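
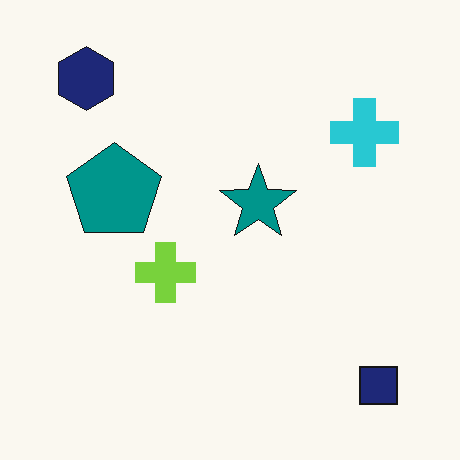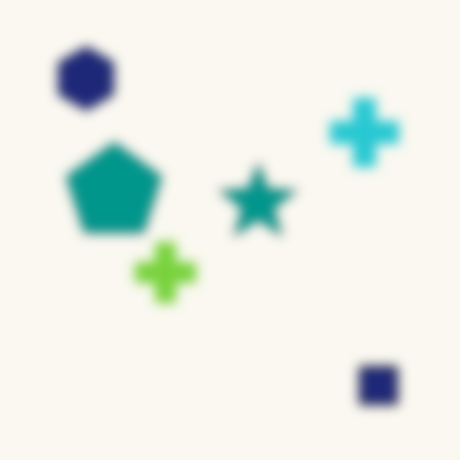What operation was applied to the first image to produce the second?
Strongly gaussian-blurred.

Shape edges and outlines are uniformly softened across the whole image.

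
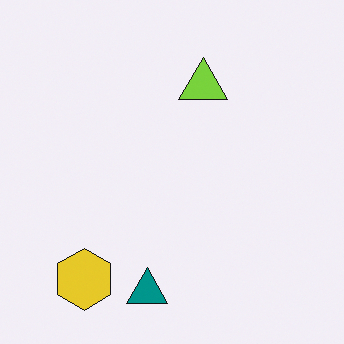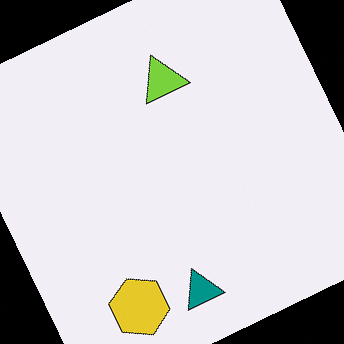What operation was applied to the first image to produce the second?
The transformation is: rotated counter-clockwise by a moderate amount.

Every shape is tilted by the same angle and the image corners show triangular fill wedges — a whole-image rotation by a non-right angle.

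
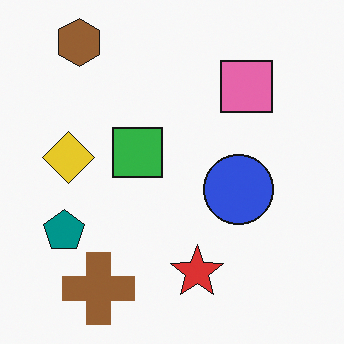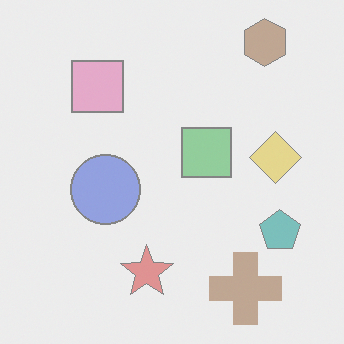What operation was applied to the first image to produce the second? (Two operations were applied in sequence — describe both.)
This is the original image flipped horizontally (left ↔ right), then given much lower contrast.

The teal pentagon is in the bottom-left of the first image and the bottom-right of the second — shapes on opposite sides of the vertical midline have swapped in a mirror flip. Tones are pushed toward mid-grey across the whole image — a global contrast change.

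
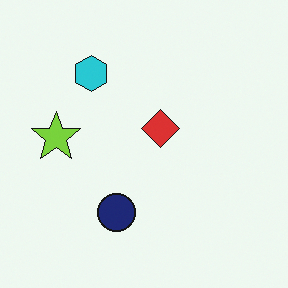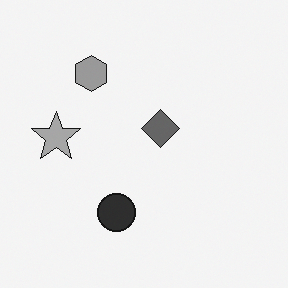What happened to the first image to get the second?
The second image is the first converted to grayscale.

All color is removed — every shape is now a shade of grey.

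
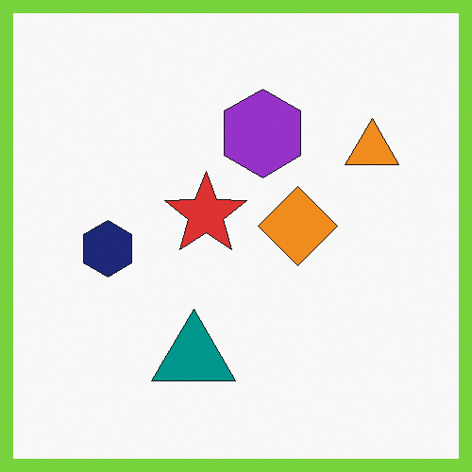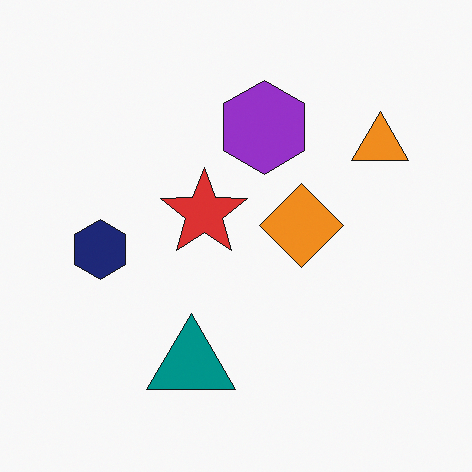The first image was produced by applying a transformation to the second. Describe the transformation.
The first image is the second framed with a lime border.

A solid lime frame runs around the edge of the first image, with the content slightly shrunk inside it.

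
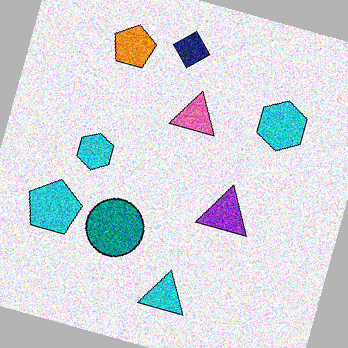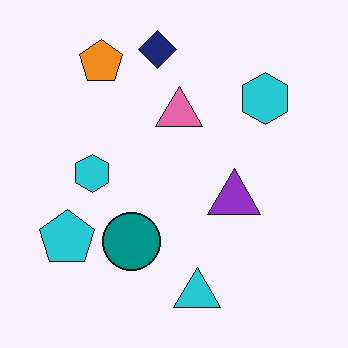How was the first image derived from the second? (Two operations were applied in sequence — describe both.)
This is the original image degraded with strong gaussian noise, then rotated clockwise by a clearly visible amount.

Random speckle covers the whole image, including the flat background. Every shape is tilted by the same angle and the image corners show triangular fill wedges — a whole-image rotation by a non-right angle.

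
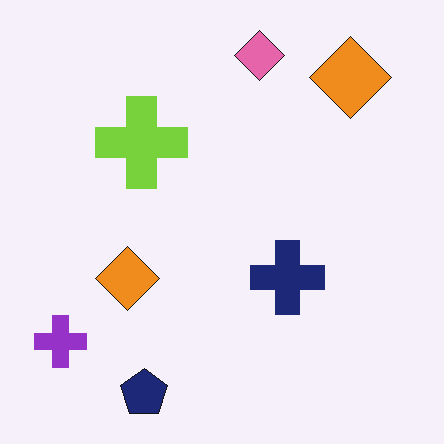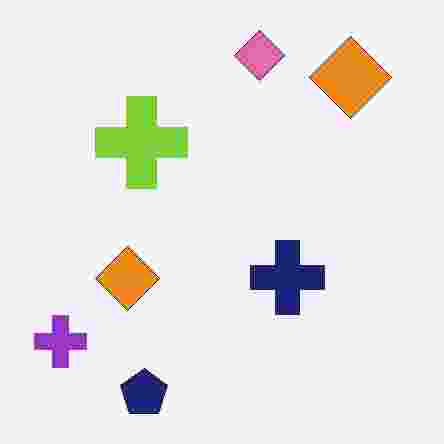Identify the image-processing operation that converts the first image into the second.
The image was heavily JPEG-compressed with obvious blocking artifacts.

Blocky 8×8 compression artifacts appear around shape edges and the flat background shows ringing — characteristic JPEG degradation.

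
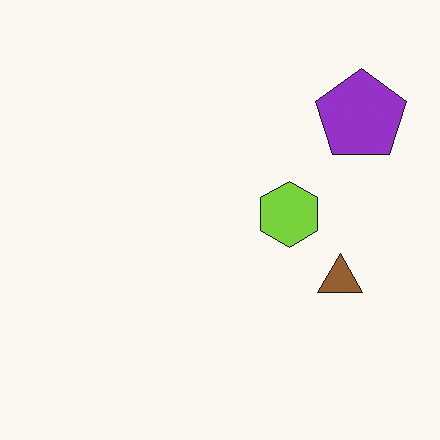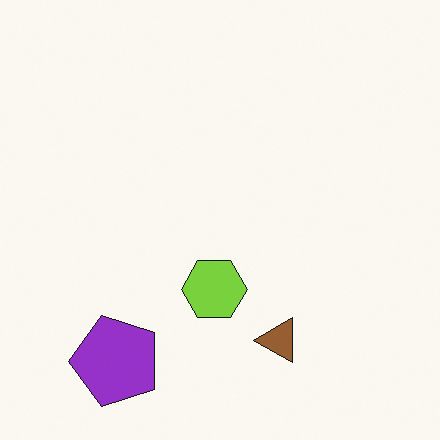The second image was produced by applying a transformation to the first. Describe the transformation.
The transformation is: transposed (reflected across the top-left ↔ bottom-right diagonal).

Shapes have swapped their row and column positions — what was in the top-right is now in the bottom-left — a diagonal reflection.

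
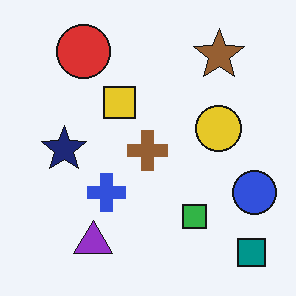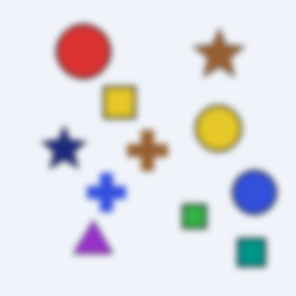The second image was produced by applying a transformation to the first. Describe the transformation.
This is the original image moderately blurred.

Shape edges and outlines are uniformly softened across the whole image.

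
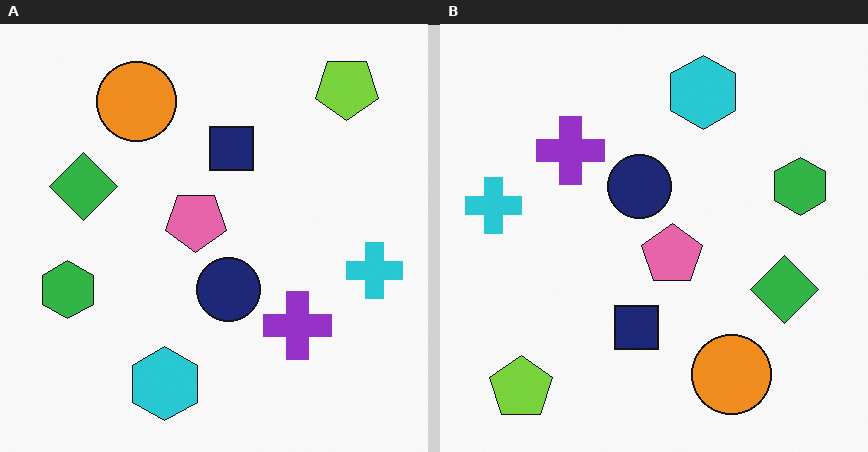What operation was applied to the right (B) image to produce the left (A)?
It was rotated 180°.

The lime pentagon sits in the bottom-left of the right (B) image and the top-right of the left (A) — consistent with a whole-image 180° rotation.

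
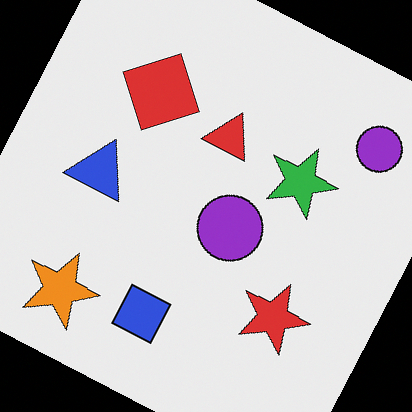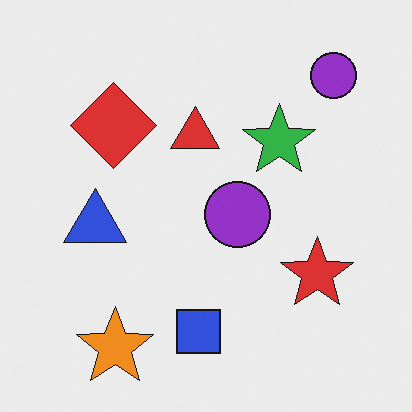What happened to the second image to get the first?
The first image is the second rotated clockwise by a moderate amount.

Every shape is tilted by the same angle and the image corners show triangular fill wedges — a whole-image rotation by a non-right angle.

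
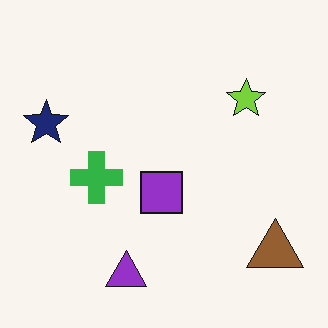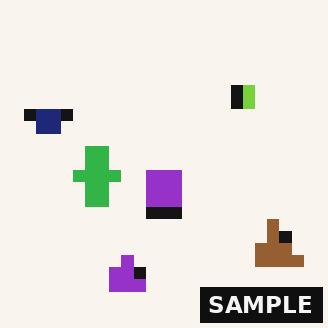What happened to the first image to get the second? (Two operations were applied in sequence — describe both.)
It was coarsely pixelated, then watermarked with the text "SAMPLE" in the lower-right corner.

Shapes are reduced to large square blocks; fine edges and outlines are lost — a downscale-then-upscale (mosaic) effect. A dark label reading "SAMPLE" appears in the lower-right corner.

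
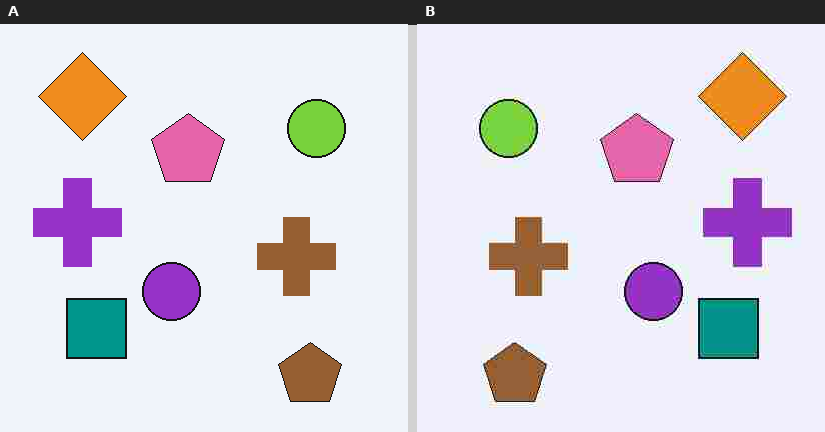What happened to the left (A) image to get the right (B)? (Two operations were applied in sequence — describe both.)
The transformation is: flipped horizontally (left ↔ right), then heavily JPEG-compressed with obvious blocking artifacts.

The purple cross is in the left of the left (A) image and the right of the right (B) — shapes on opposite sides of the vertical midline have swapped in a mirror flip. Blocky 8×8 compression artifacts appear around shape edges and the flat background shows ringing — characteristic JPEG degradation.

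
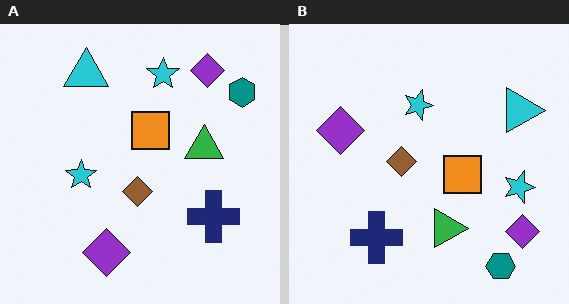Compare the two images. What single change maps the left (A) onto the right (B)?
The image was rotated 90° clockwise.

The teal hexagon sits in the top-right of the left (A) image and the bottom-right of the right (B) — consistent with a whole-image 90° clockwise rotation.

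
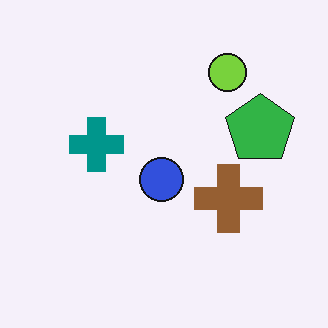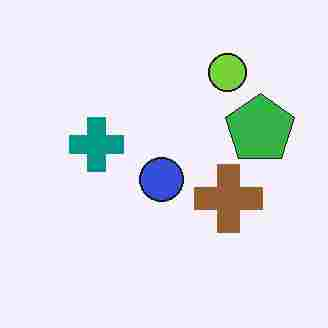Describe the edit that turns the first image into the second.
The transformation is: degraded with heavy JPEG compression.

Blocky 8×8 compression artifacts appear around shape edges and the flat background shows ringing — characteristic JPEG degradation.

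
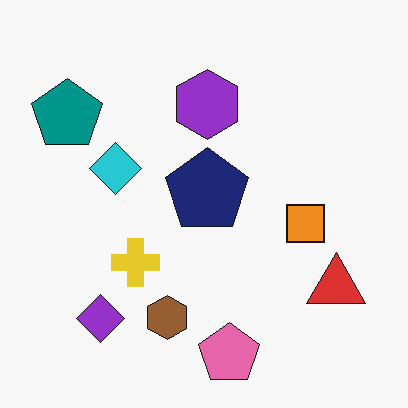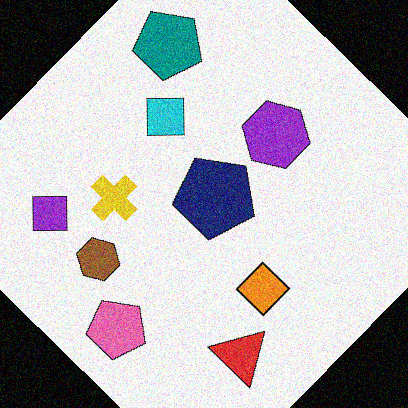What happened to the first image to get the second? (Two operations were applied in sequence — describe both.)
This is the original image rotated clockwise by a large amount — several tens of degrees, then degraded with visible gaussian noise.

Every shape is tilted by the same angle and the image corners show triangular fill wedges — a whole-image rotation by a non-right angle. Random speckle covers the whole image, including the flat background.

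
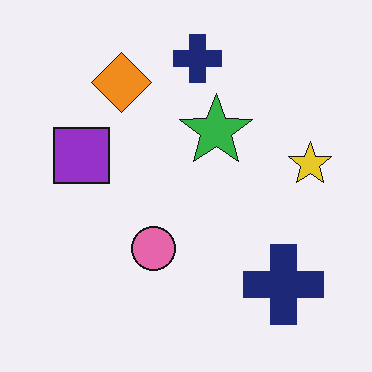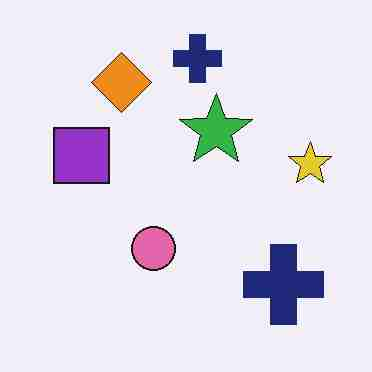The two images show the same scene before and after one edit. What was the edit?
The transformation is: heavily JPEG-compressed with obvious blocking artifacts.

Blocky 8×8 compression artifacts appear around shape edges and the flat background shows ringing — characteristic JPEG degradation.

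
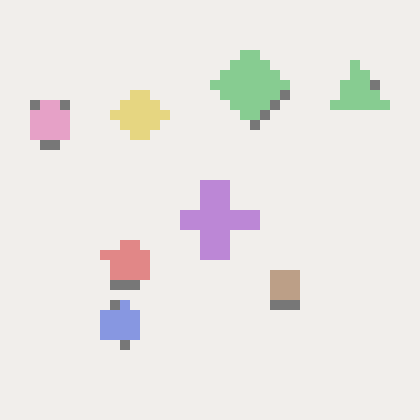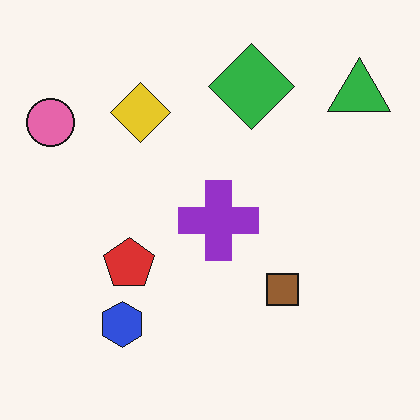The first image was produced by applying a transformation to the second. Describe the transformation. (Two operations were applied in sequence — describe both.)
The transformation is: coarsely pixelated, then washed out (contrast reduced).

Shapes are reduced to large square blocks; fine edges and outlines are lost — a downscale-then-upscale (mosaic) effect. Tones are pushed toward mid-grey across the whole image — a global contrast change.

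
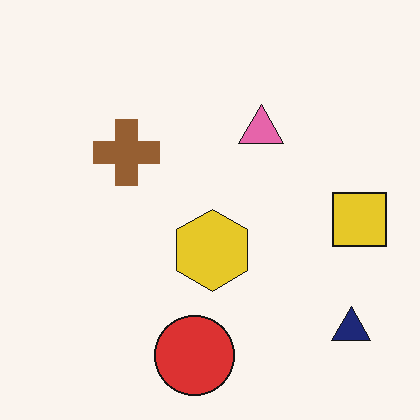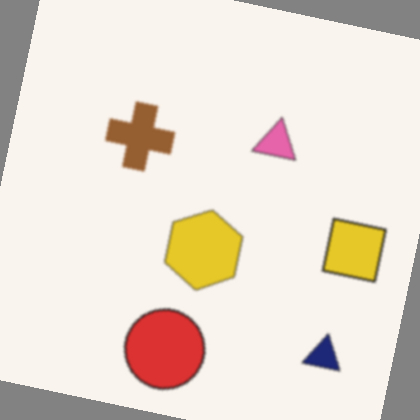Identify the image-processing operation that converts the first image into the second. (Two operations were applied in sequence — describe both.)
Lightly blurred, then rotated clockwise by a small amount.

Shape edges and outlines are uniformly softened across the whole image. Every shape is tilted by the same angle and the image corners show triangular fill wedges — a whole-image rotation by a non-right angle.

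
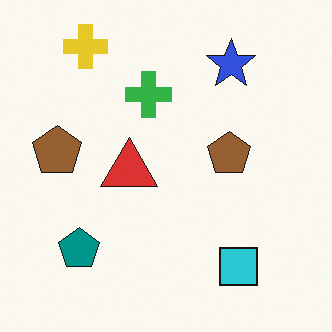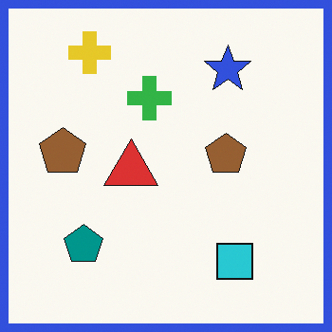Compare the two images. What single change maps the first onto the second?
The second image is the first framed with a blue border.

A solid blue frame runs around the edge of the second image, with the content slightly shrunk inside it.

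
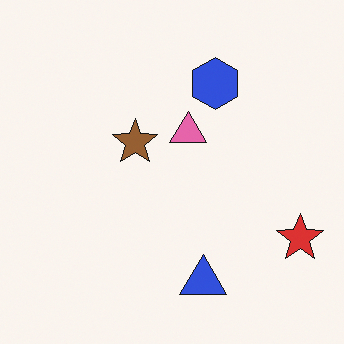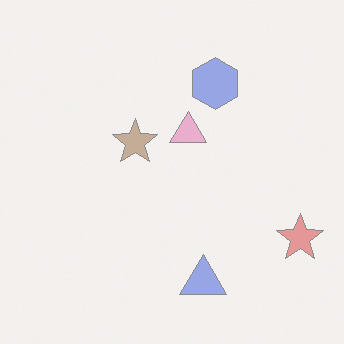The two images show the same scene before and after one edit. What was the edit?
Washed out (contrast reduced).

Tones are pushed toward mid-grey across the whole image — a global contrast change.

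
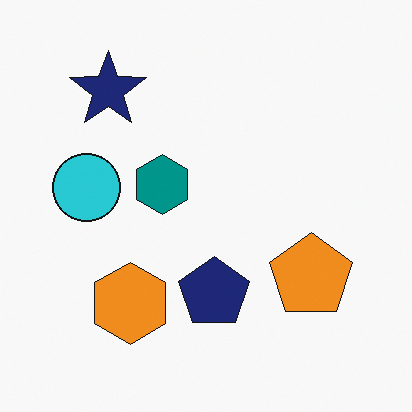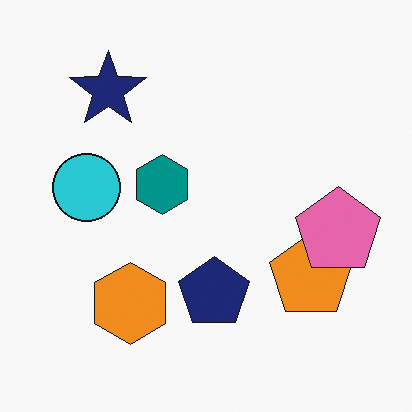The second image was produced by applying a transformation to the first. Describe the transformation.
It was overlaid with an additional pink pentagon.

A pink pentagon appears in the second image that is absent from the first.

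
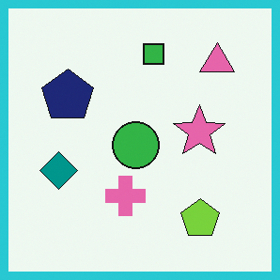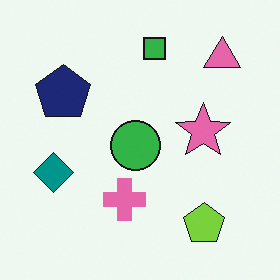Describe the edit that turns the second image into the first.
This is the original image framed with a cyan border.

A solid cyan frame runs around the edge of the first image, with the content slightly shrunk inside it.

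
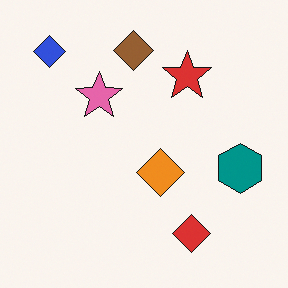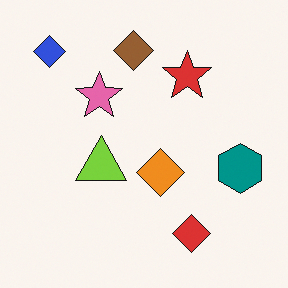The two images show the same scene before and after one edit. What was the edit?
It was overlaid with an additional lime triangle.

A lime triangle appears in the second image that is absent from the first.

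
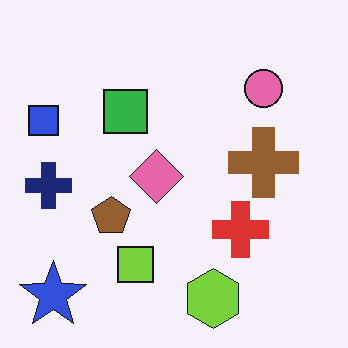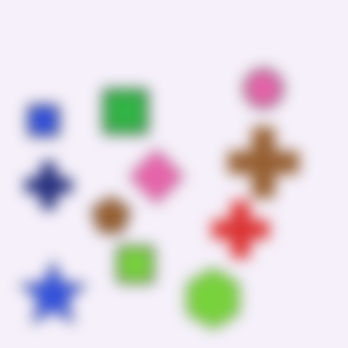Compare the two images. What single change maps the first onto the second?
The image was strongly gaussian-blurred.

Shape edges and outlines are uniformly softened across the whole image.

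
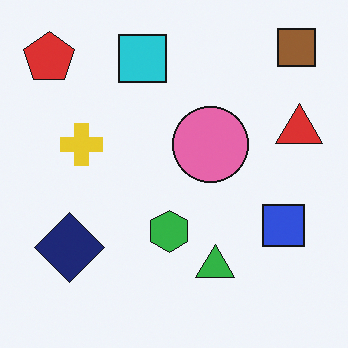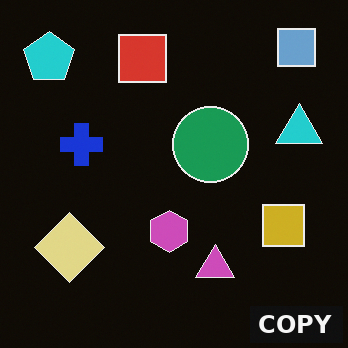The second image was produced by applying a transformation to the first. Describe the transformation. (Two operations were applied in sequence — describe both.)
The image was color-inverted (negative), then watermarked with the text "COPY" in the lower-right corner.

The light background has become dark and every shape's color is its complement — a photographic negative. A dark label reading "COPY" appears in the lower-right corner.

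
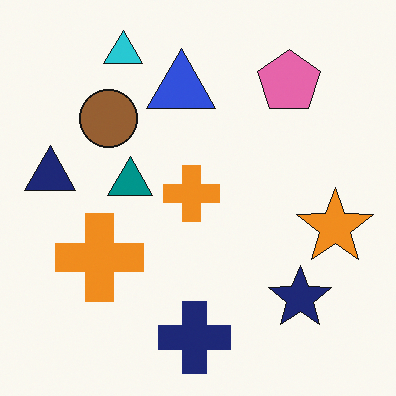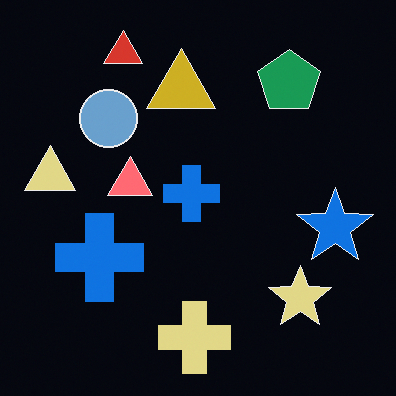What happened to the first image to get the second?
The second image is the first color-inverted (negative).

The light background has become dark and every shape's color is its complement — a photographic negative.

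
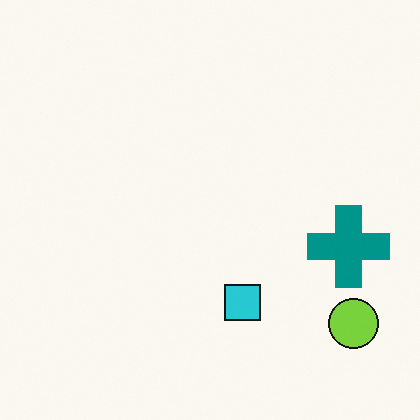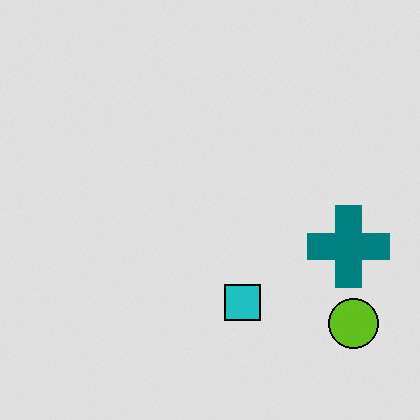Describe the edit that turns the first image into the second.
Posterized to a reduced palette.

Each flat color has snapped to a coarser quantized level — most visibly, the near-white background has dropped to a flat grey.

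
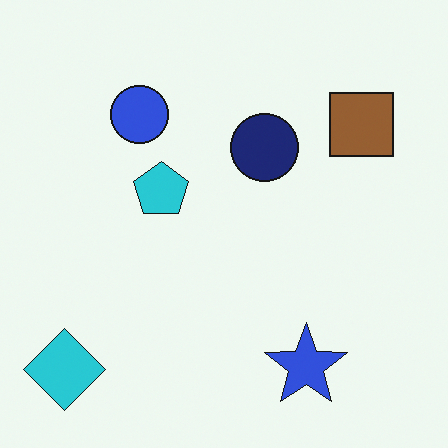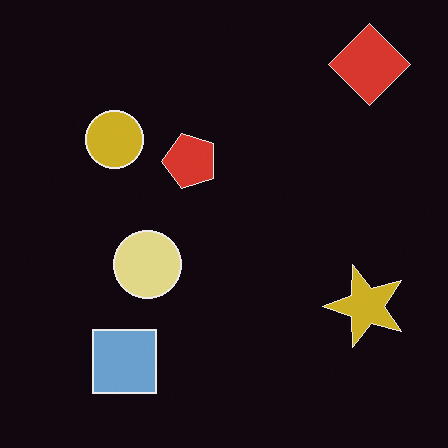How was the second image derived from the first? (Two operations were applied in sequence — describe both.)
This is the original image color-inverted (negative), then transposed (reflected across the top-left ↔ bottom-right diagonal).

The light background has become dark and every shape's color is its complement — a photographic negative. Shapes have swapped their row and column positions — what was in the top-right is now in the bottom-left — a diagonal reflection.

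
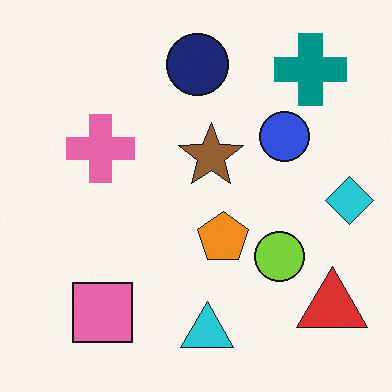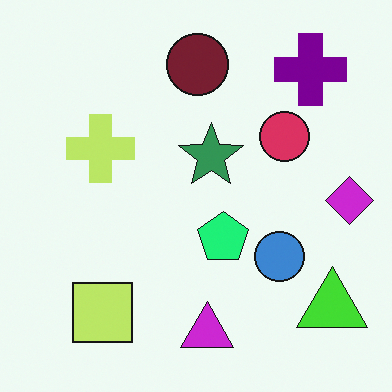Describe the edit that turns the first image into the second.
Hue-shifted by a moderate amount.

Every shape's color has rotated by the same amount around the hue wheel — a uniform hue shift.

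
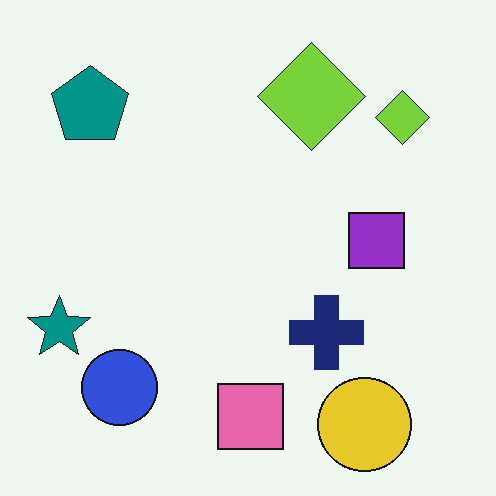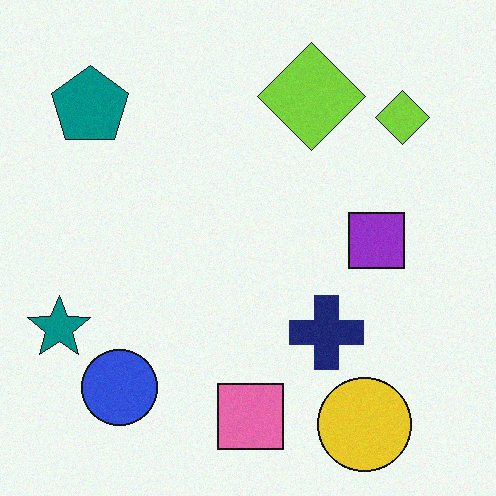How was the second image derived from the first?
The transformation is: degraded with light additive noise.

Random speckle covers the whole image, including the flat background.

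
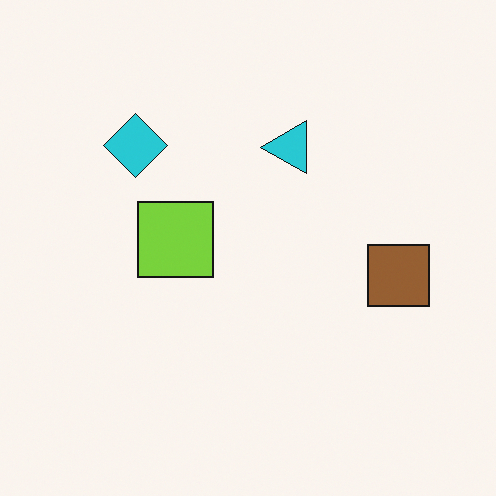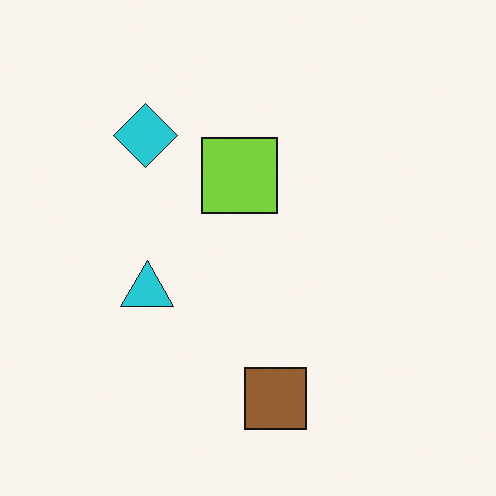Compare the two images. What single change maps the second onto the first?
The first image is the second transposed (reflected across the top-left ↔ bottom-right diagonal).

Shapes have swapped their row and column positions — what was in the top-right is now in the bottom-left — a diagonal reflection.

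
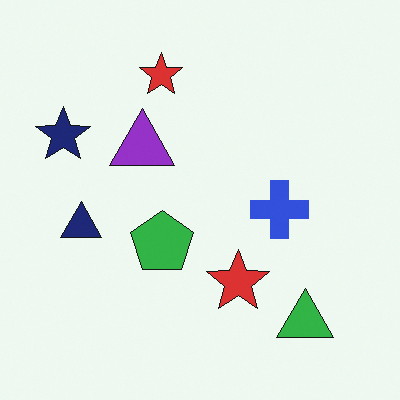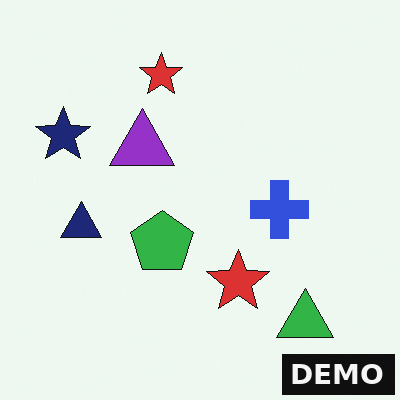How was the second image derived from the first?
The transformation is: watermarked with the text "DEMO" in the lower-right corner.

A dark label reading "DEMO" appears in the lower-right corner.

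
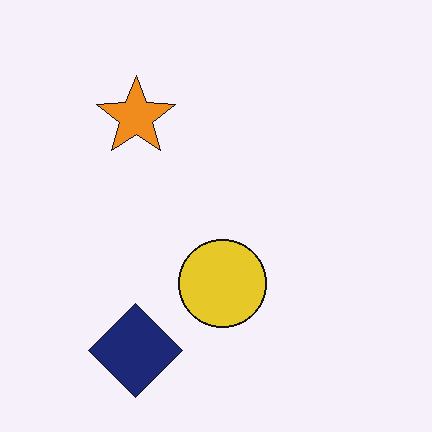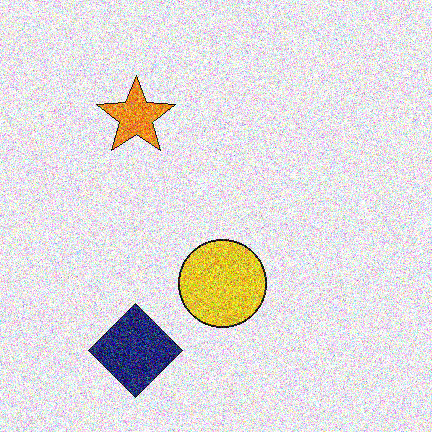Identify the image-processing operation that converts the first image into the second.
The transformation is: degraded with heavy additive noise.

Random speckle covers the whole image, including the flat background.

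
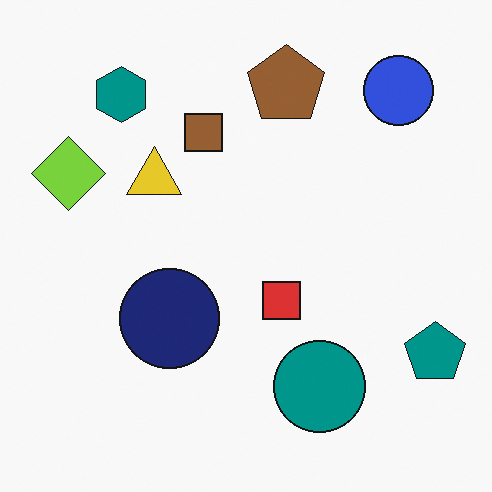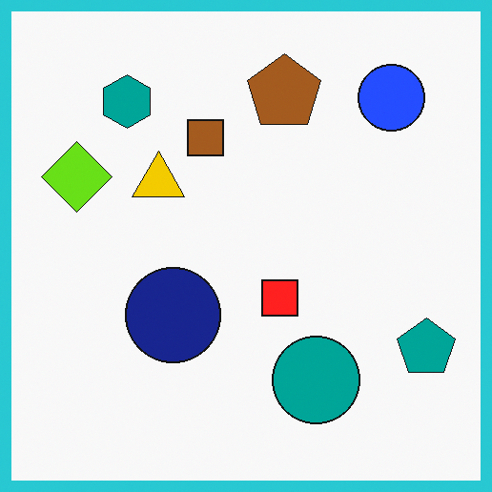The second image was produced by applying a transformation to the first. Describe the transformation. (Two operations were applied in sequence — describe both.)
The second image is the first slightly oversaturated, then framed with a cyan border.

All colors are more vivid — a global saturation change. A solid cyan frame runs around the edge of the second image, with the content slightly shrunk inside it.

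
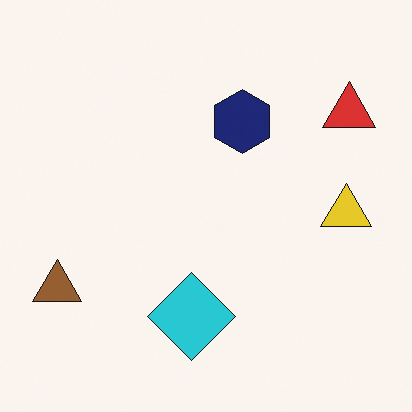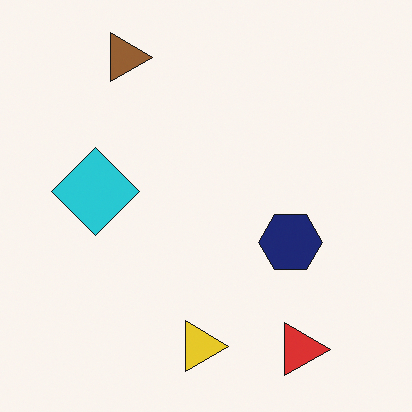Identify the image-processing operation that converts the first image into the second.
The image was rotated 90° clockwise.

The red triangle sits in the top-right of the first image and the bottom-right of the second — consistent with a whole-image 90° clockwise rotation.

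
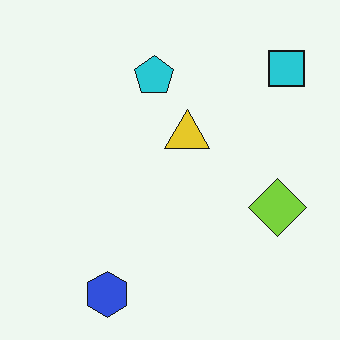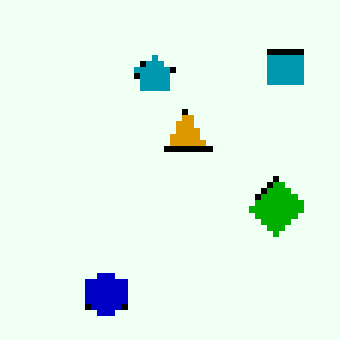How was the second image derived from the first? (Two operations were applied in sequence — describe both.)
The image was pixelated into visible square blocks, then given much higher contrast.

Shapes are reduced to large square blocks; fine edges and outlines are lost — a downscale-then-upscale (mosaic) effect. Tones are pushed away from mid-grey across the whole image — a global contrast change.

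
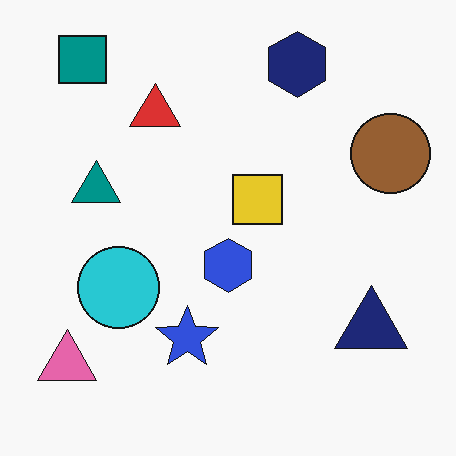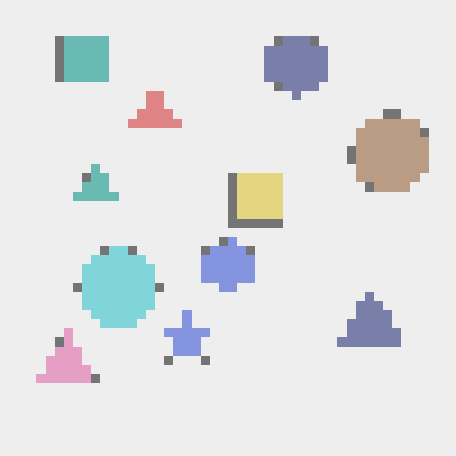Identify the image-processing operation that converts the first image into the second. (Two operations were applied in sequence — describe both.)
It was given much lower contrast, then heavily pixelated into large blocks.

Tones are pushed toward mid-grey across the whole image — a global contrast change. Shapes are reduced to large square blocks; fine edges and outlines are lost — a downscale-then-upscale (mosaic) effect.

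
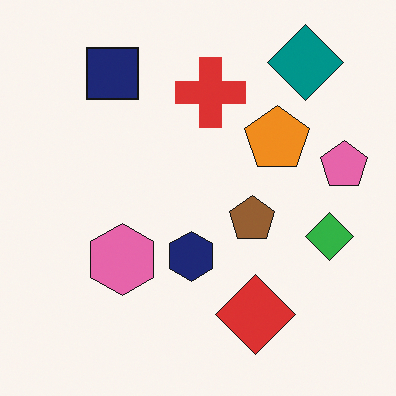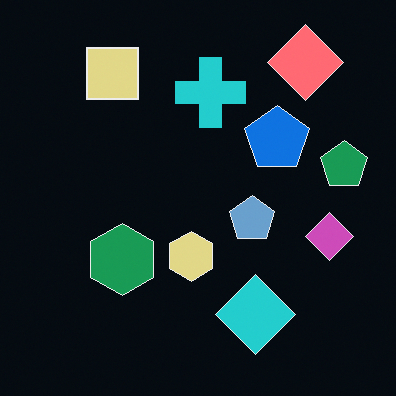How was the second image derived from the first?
The image was color-inverted (negative).

The light background has become dark and every shape's color is its complement — a photographic negative.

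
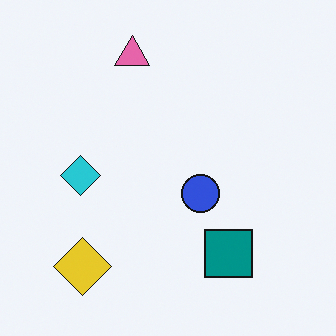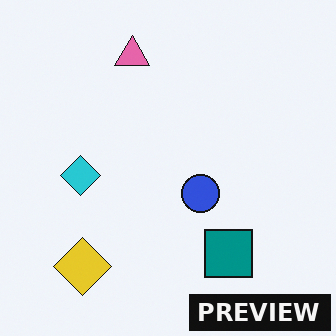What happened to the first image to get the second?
The transformation is: watermarked with the text "PREVIEW" in the lower-right corner.

A dark label reading "PREVIEW" appears in the lower-right corner.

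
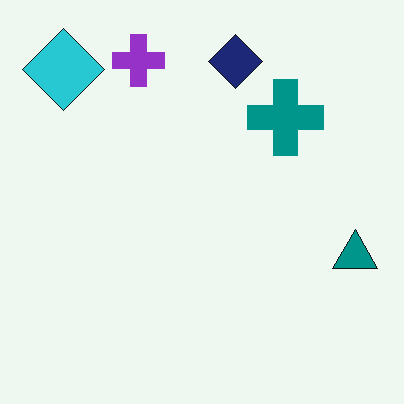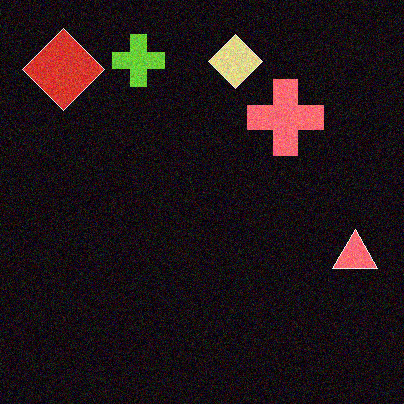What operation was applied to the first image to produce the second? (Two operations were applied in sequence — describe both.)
This is the original image degraded with moderate additive noise, then color-inverted (negative).

Random speckle covers the whole image, including the flat background. The light background has become dark and every shape's color is its complement — a photographic negative.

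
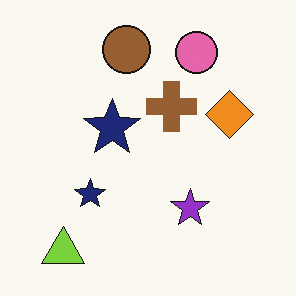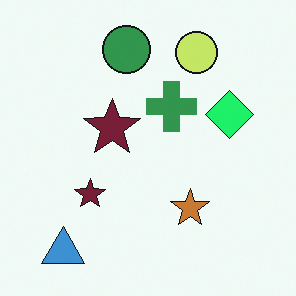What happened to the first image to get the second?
The second image is the first hue-shifted noticeably.

Every shape's color has rotated by the same amount around the hue wheel — a uniform hue shift.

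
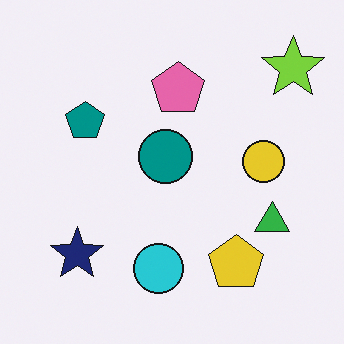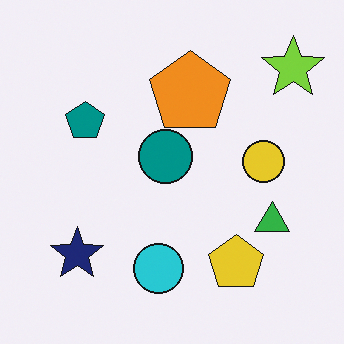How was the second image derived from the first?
The image was overlaid with an additional orange pentagon.

An orange pentagon appears in the second image that is absent from the first.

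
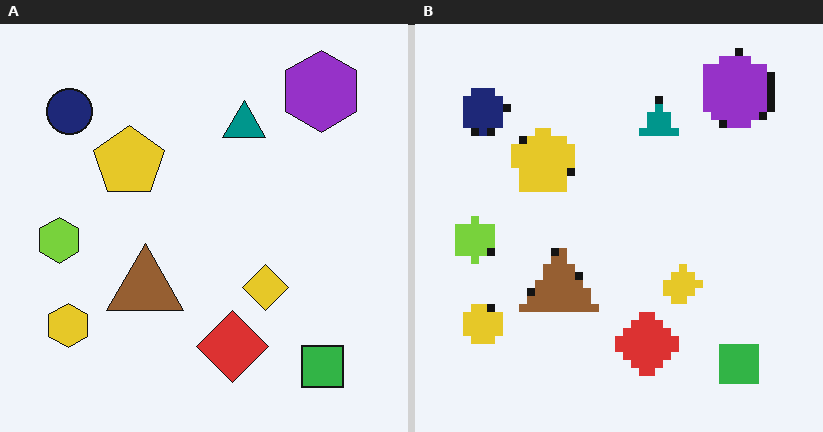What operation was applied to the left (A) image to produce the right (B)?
The right (B) image is the left (A) pixelated into visible square blocks.

Shapes are reduced to large square blocks; fine edges and outlines are lost — a downscale-then-upscale (mosaic) effect.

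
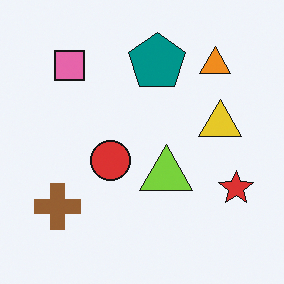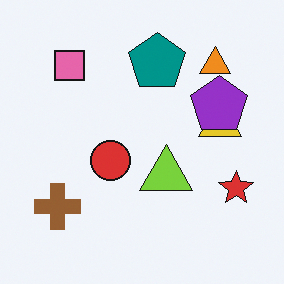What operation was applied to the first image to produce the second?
This is the original image overlaid with an additional purple pentagon.

A purple pentagon appears in the second image that is absent from the first.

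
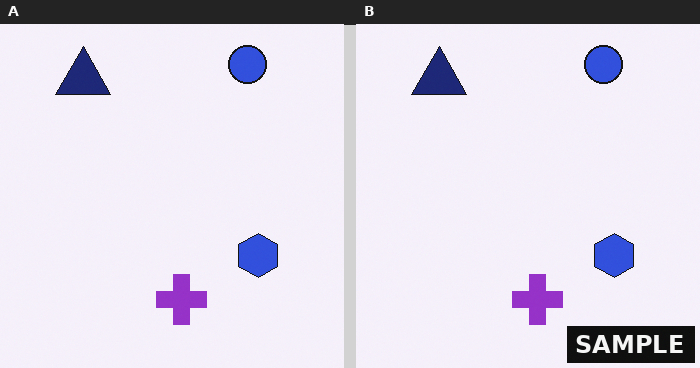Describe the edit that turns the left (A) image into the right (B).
This is the original image watermarked with the text "SAMPLE" in the lower-right corner.

A dark label reading "SAMPLE" appears in the lower-right corner.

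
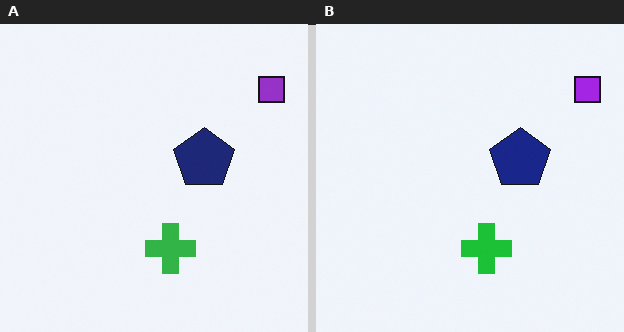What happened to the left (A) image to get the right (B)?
The right (B) image is the left (A) slightly oversaturated.

All colors are more vivid — a global saturation change.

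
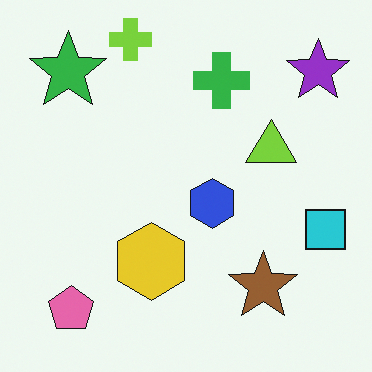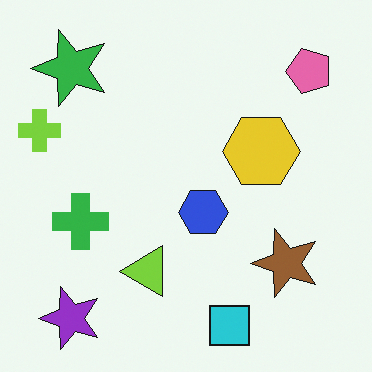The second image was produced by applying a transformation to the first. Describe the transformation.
It was transposed (reflected across the top-left ↔ bottom-right diagonal).

Shapes have swapped their row and column positions — what was in the top-right is now in the bottom-left — a diagonal reflection.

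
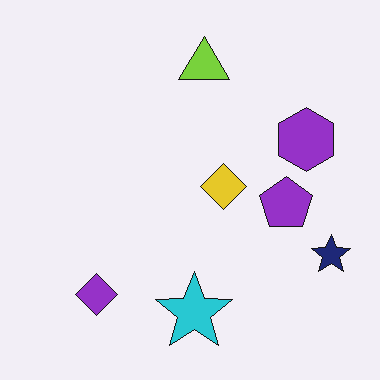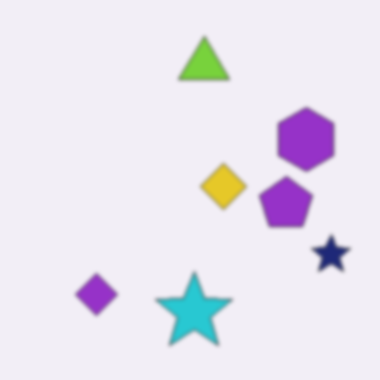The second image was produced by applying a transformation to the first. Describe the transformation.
Lightly blurred.

Shape edges and outlines are uniformly softened across the whole image.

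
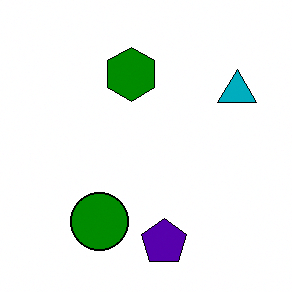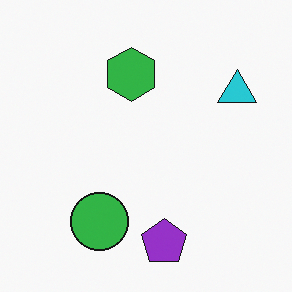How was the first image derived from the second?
This is the original image boosted in contrast.

Tones are pushed away from mid-grey across the whole image — a global contrast change.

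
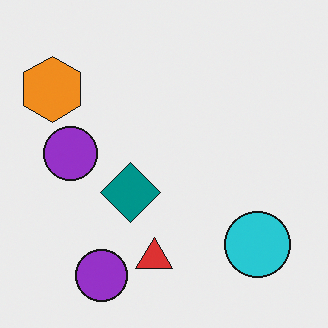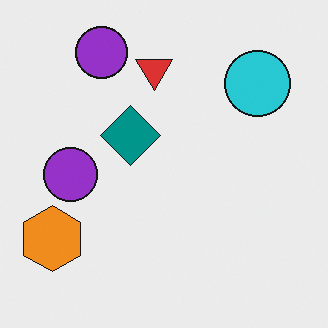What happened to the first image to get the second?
The transformation is: flipped vertically (top ↔ bottom).

The red triangle is in the bottom of the first image and the top of the second — shapes on opposite sides of the horizontal midline have swapped in a mirror flip.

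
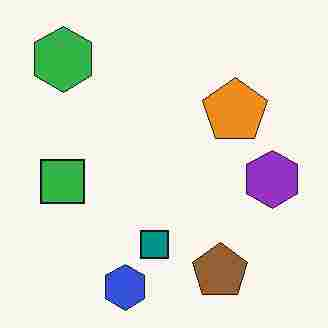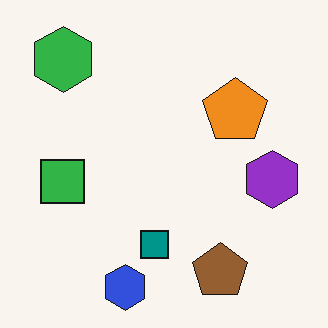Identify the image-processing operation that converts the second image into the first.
It was degraded with heavy JPEG compression.

Blocky 8×8 compression artifacts appear around shape edges and the flat background shows ringing — characteristic JPEG degradation.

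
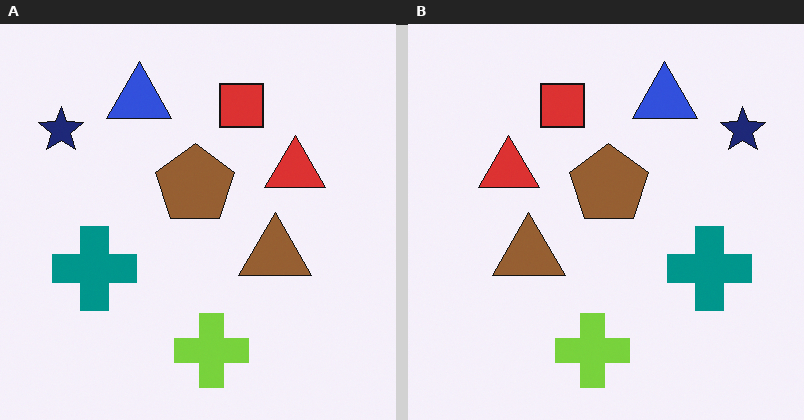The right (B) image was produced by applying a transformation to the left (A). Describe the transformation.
The transformation is: flipped horizontally (left ↔ right).

The navy star is in the top-left of the left (A) image and the top-right of the right (B) — shapes on opposite sides of the vertical midline have swapped in a mirror flip.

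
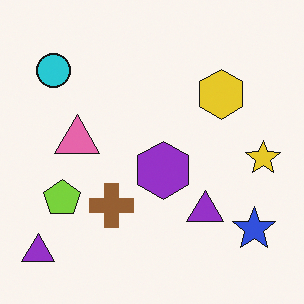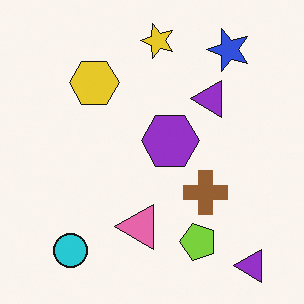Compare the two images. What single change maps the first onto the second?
The image was rotated 90° counter-clockwise.

The cyan circle sits in the top-left of the first image and the bottom-left of the second — consistent with a whole-image 90° counter-clockwise rotation.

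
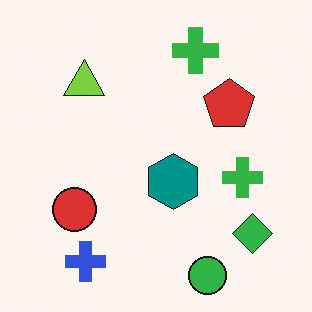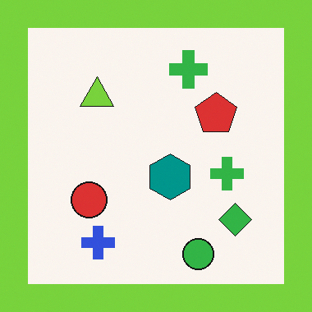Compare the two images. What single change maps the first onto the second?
This is the original image framed with a lime border.

A solid lime frame runs around the edge of the second image, with the content slightly shrunk inside it.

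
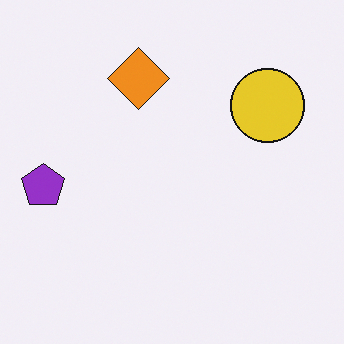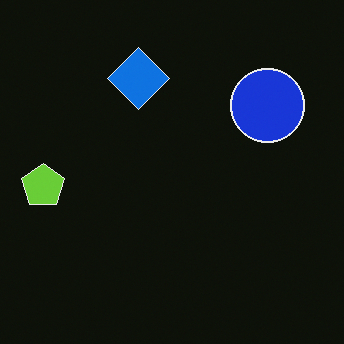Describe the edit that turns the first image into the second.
The second image is the first color-inverted (negative).

The light background has become dark and every shape's color is its complement — a photographic negative.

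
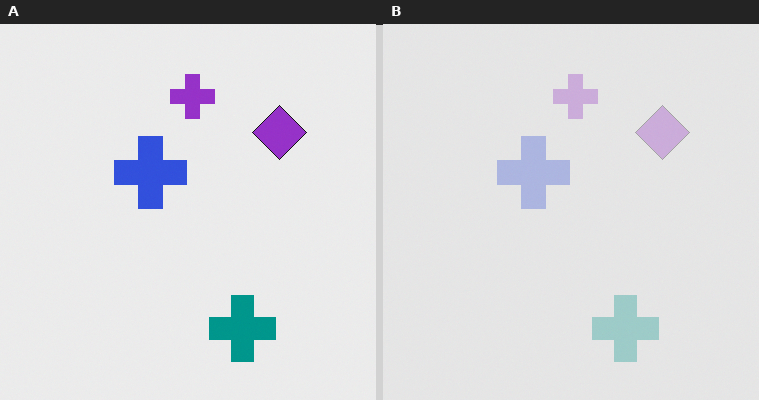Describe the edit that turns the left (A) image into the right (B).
The image was given much lower contrast.

Tones are pushed toward mid-grey across the whole image — a global contrast change.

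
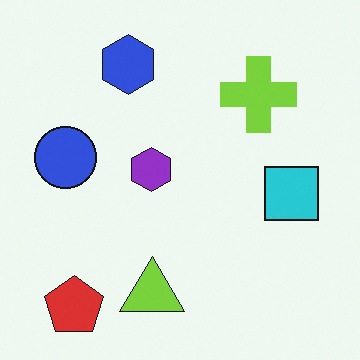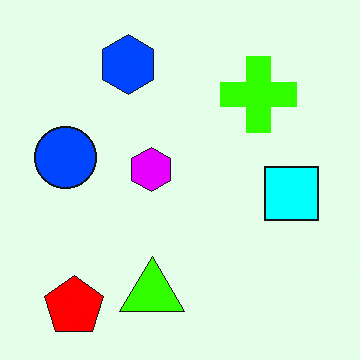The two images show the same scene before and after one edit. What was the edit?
The transformation is: heavily oversaturated.

All colors are more vivid — a global saturation change.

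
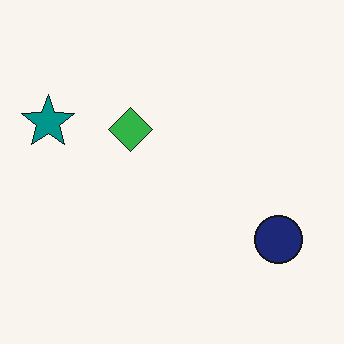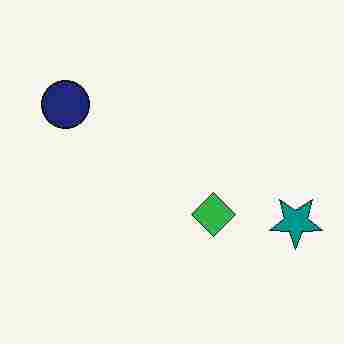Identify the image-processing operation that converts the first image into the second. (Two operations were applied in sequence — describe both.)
It was rotated 180°, then degraded with heavy JPEG compression.

The teal star sits in the left of the first image and the right of the second — consistent with a whole-image 180° rotation. Blocky 8×8 compression artifacts appear around shape edges and the flat background shows ringing — characteristic JPEG degradation.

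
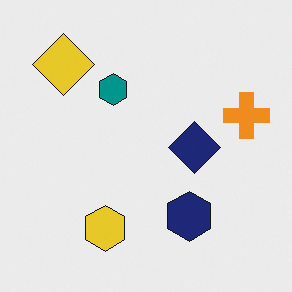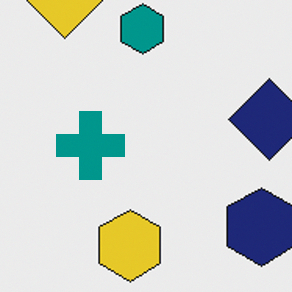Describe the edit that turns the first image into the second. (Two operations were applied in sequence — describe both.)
This is the original image cropped to a modestly smaller region and rescaled, then overlaid with an additional teal cross.

The visible shapes are larger and the field of view is narrower; shapes near the original edges may be partly or wholly outside the frame — a crop-and-rescale. A teal cross appears in the second image that is absent from the first.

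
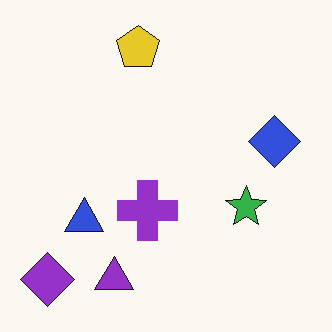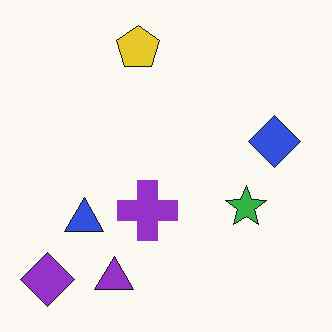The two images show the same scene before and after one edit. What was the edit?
The transformation is: given moderate JPEG compression.

Blocky 8×8 compression artifacts appear around shape edges and the flat background shows ringing — characteristic JPEG degradation.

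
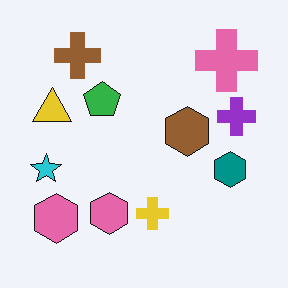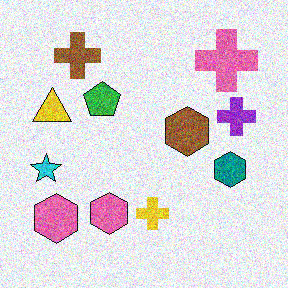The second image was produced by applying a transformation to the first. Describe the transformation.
It was degraded with a thick layer of grain.

Random speckle covers the whole image, including the flat background.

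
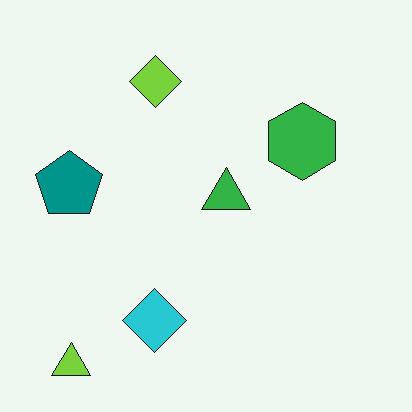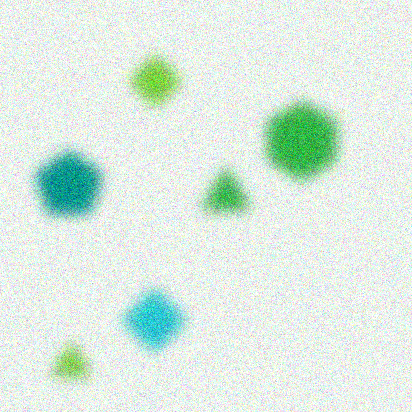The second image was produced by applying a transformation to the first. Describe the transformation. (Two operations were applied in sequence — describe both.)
This is the original image heavily blurred, then degraded with visible gaussian noise.

Shape edges and outlines are uniformly softened across the whole image. Random speckle covers the whole image, including the flat background.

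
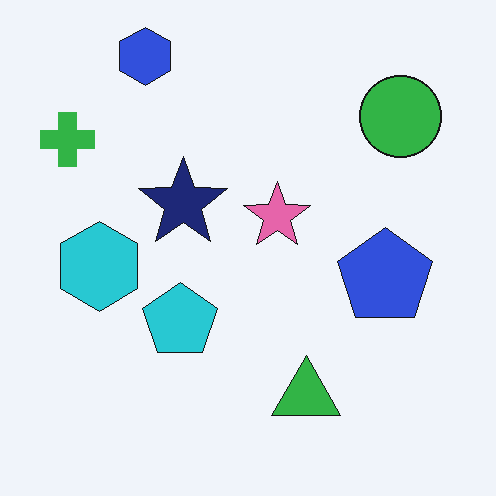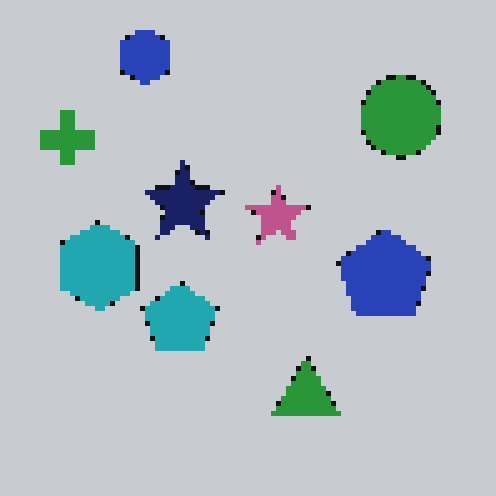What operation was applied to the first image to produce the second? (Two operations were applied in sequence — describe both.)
The image was lightly pixelated (a mild mosaic effect), then slightly darkened.

Shapes are reduced to large square blocks; fine edges and outlines are lost — a downscale-then-upscale (mosaic) effect. Every pixel — background and shapes alike — is uniformly darkened.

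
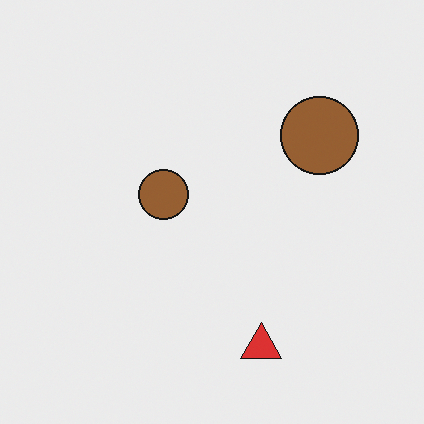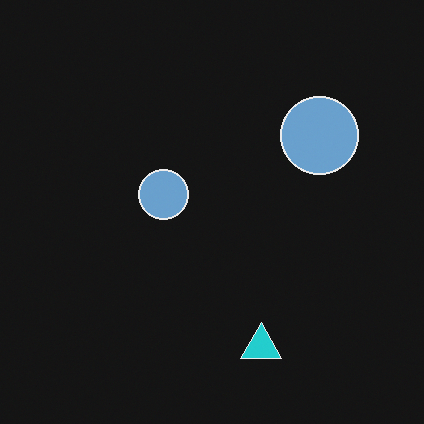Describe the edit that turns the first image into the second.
This is the original image color-inverted (negative).

The light background has become dark and every shape's color is its complement — a photographic negative.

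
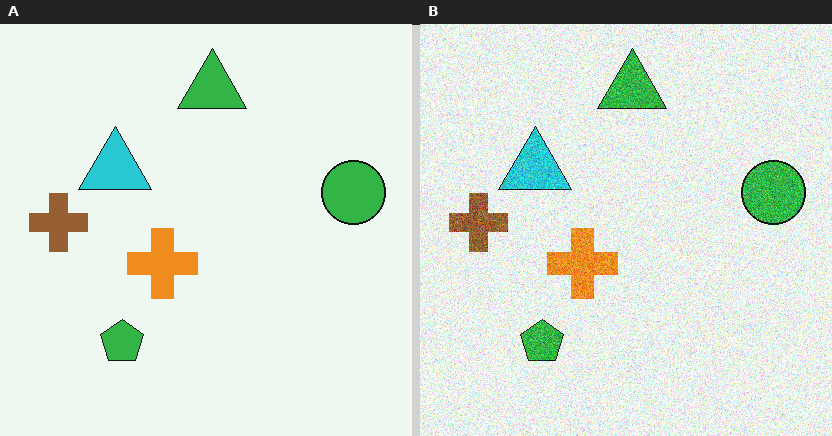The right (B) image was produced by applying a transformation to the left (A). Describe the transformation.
This is the original image degraded with strong gaussian noise.

Random speckle covers the whole image, including the flat background.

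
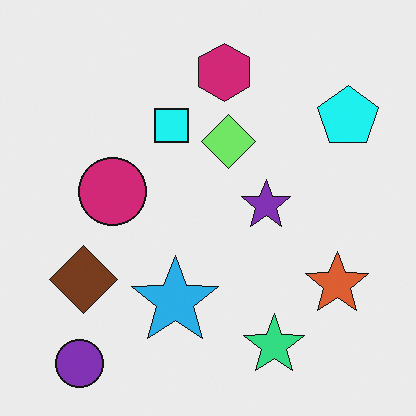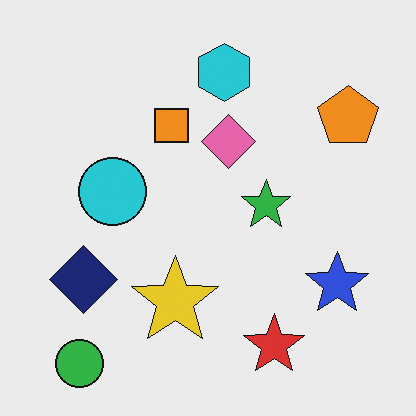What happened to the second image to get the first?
It was hue-shifted through roughly a third of the color wheel.

Every shape's color has rotated by the same amount around the hue wheel — a uniform hue shift.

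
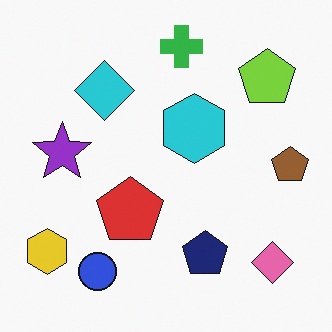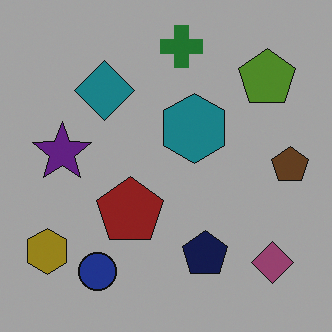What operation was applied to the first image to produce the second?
The second image is the first substantially darkened.

Every pixel — background and shapes alike — is uniformly darkened.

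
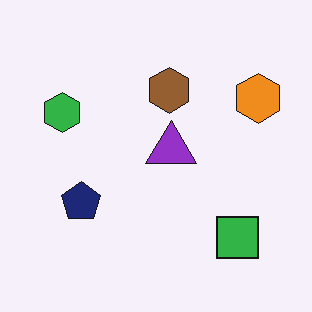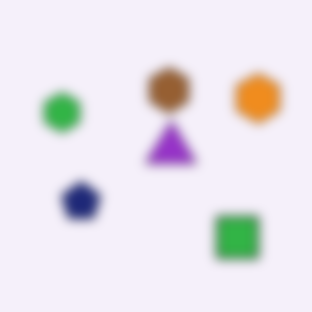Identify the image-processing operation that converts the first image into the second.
It was heavily blurred.

Shape edges and outlines are uniformly softened across the whole image.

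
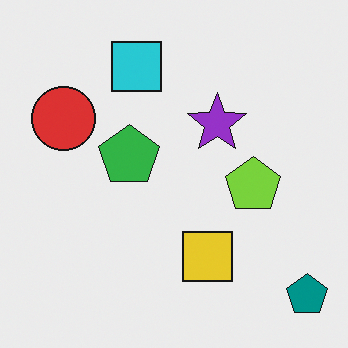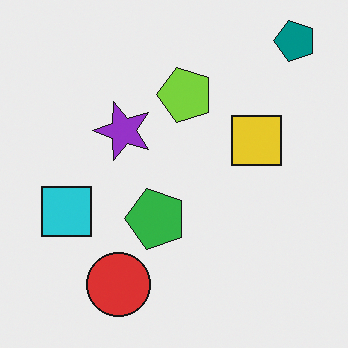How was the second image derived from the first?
The image was rotated 90° counter-clockwise.

The teal pentagon sits in the bottom-right of the first image and the top-right of the second — consistent with a whole-image 90° counter-clockwise rotation.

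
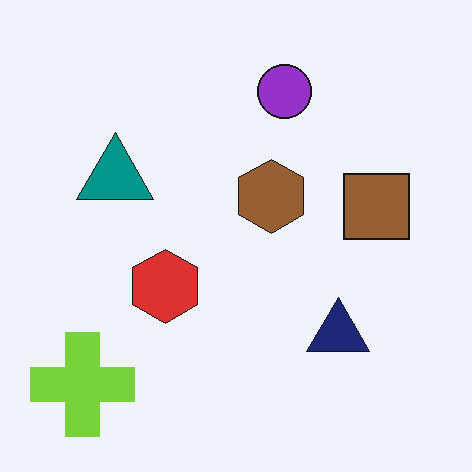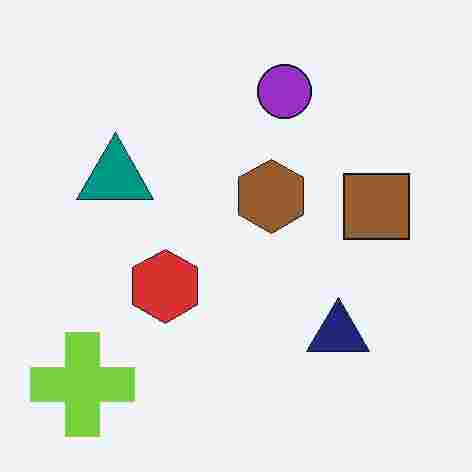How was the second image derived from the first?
The second image is the first heavily JPEG-compressed with obvious blocking artifacts.

Blocky 8×8 compression artifacts appear around shape edges and the flat background shows ringing — characteristic JPEG degradation.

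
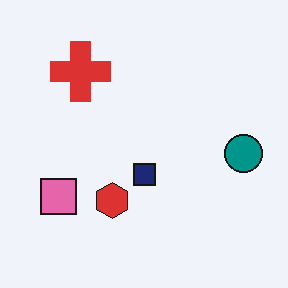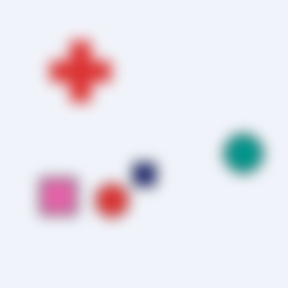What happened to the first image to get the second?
The transformation is: strongly gaussian-blurred.

Shape edges and outlines are uniformly softened across the whole image.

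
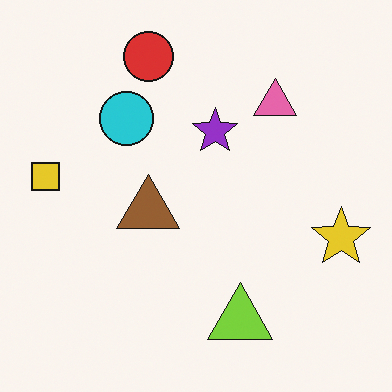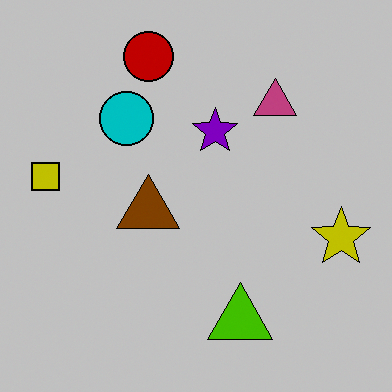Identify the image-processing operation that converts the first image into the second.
The transformation is: aggressively posterized.

Each flat color has snapped to a coarser quantized level — most visibly, the near-white background has dropped to a flat grey.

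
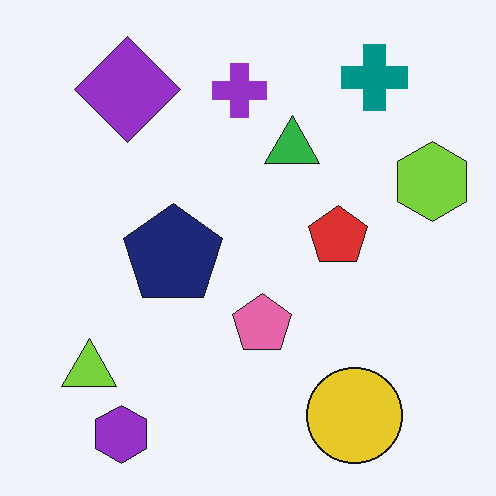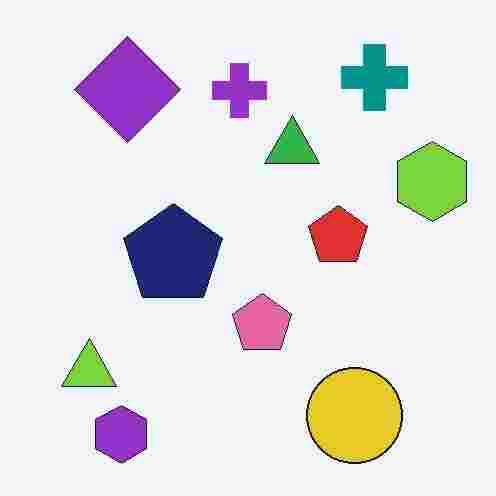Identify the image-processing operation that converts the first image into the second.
It was heavily JPEG-compressed with obvious blocking artifacts.

Blocky 8×8 compression artifacts appear around shape edges and the flat background shows ringing — characteristic JPEG degradation.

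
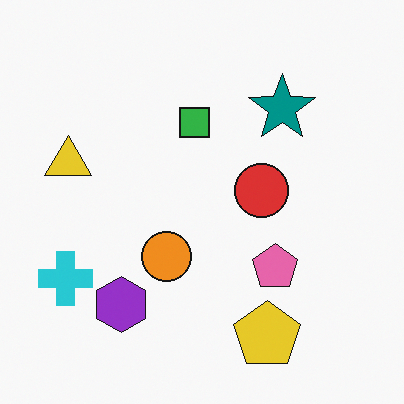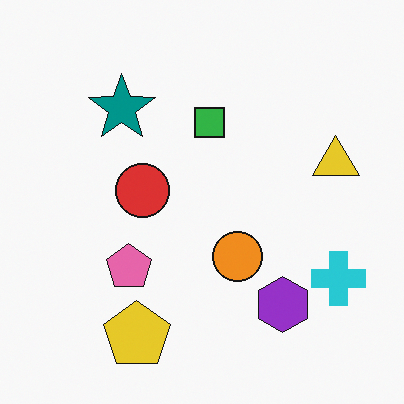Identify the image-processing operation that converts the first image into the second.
The second image is the first flipped horizontally (left ↔ right).

The cyan cross is in the bottom-left of the first image and the bottom-right of the second — shapes on opposite sides of the vertical midline have swapped in a mirror flip.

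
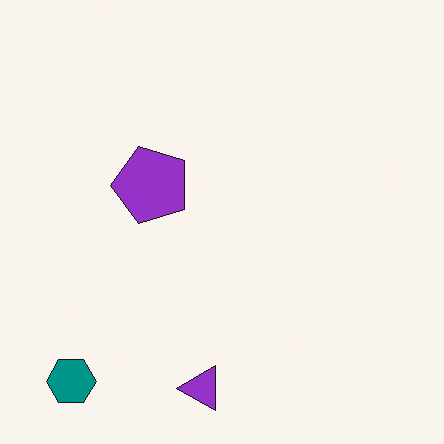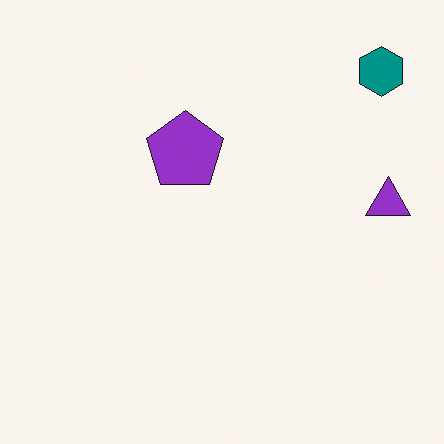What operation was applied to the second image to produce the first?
It was transposed (reflected across the top-left ↔ bottom-right diagonal).

Shapes have swapped their row and column positions — what was in the top-right is now in the bottom-left — a diagonal reflection.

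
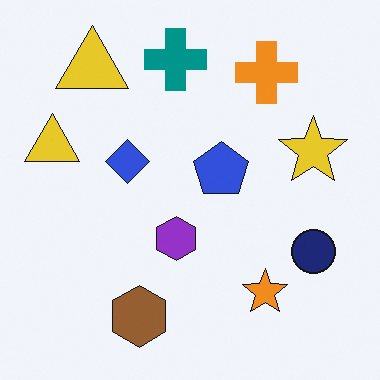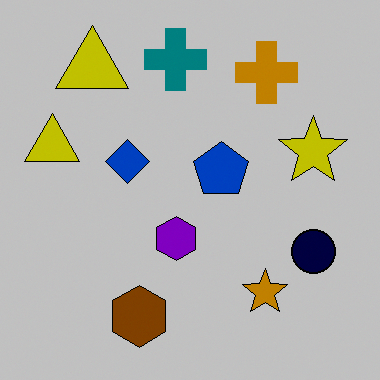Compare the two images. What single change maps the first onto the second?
The second image is the first heavily posterized to just a handful of flat colors.

Each flat color has snapped to a coarser quantized level — most visibly, the near-white background has dropped to a flat grey.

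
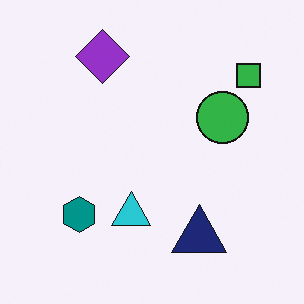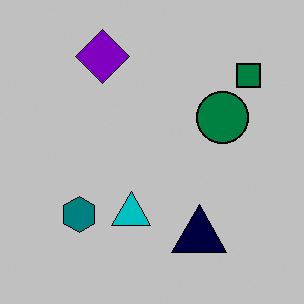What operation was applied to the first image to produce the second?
This is the original image heavily posterized to just a handful of flat colors.

Each flat color has snapped to a coarser quantized level — most visibly, the near-white background has dropped to a flat grey.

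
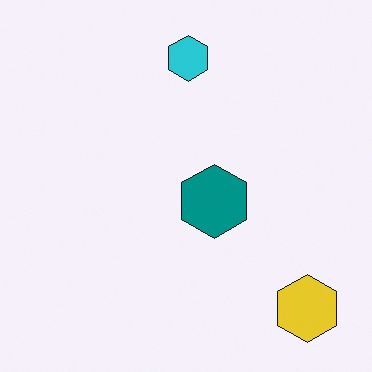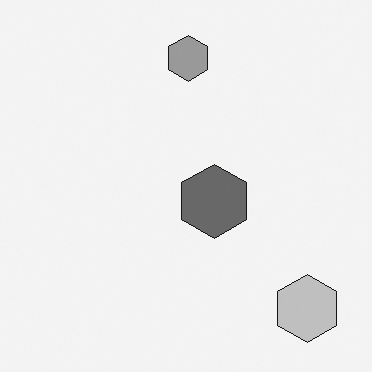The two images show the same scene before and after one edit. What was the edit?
This is the original image converted to grayscale.

All color is removed — every shape is now a shade of grey.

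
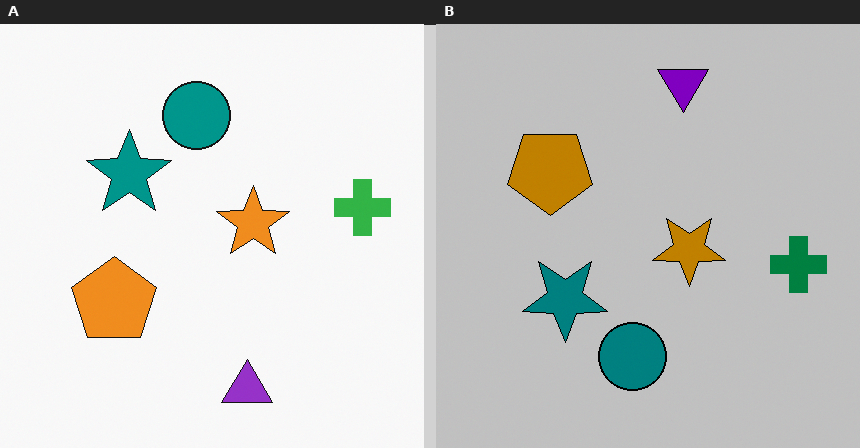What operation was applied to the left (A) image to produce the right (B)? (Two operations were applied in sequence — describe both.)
This is the original image flipped vertically (top ↔ bottom), then aggressively posterized.

The purple triangle is in the bottom of the left (A) image and the top of the right (B) — shapes on opposite sides of the horizontal midline have swapped in a mirror flip. Each flat color has snapped to a coarser quantized level — most visibly, the near-white background has dropped to a flat grey.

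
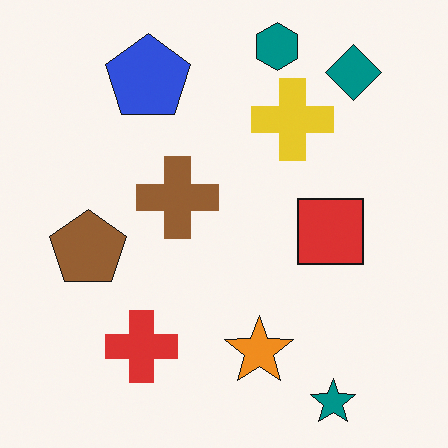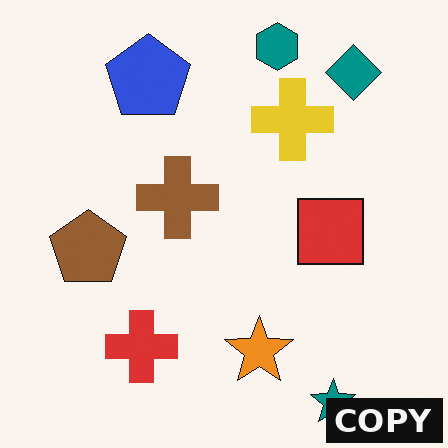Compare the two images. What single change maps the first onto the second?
It was watermarked with the text "COPY" in the lower-right corner.

A dark label reading "COPY" appears in the lower-right corner.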